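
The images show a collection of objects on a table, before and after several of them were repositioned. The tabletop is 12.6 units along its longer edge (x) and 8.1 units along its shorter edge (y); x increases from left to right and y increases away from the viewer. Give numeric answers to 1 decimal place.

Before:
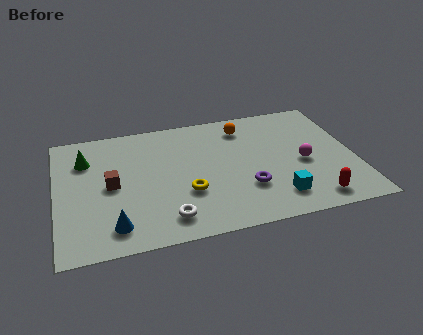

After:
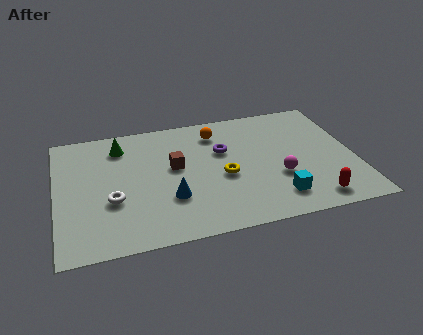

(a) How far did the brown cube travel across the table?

2.8

From (2.3, 4.0) to (5.0, 4.6), the brown cube covered √(2.7² + 0.6²) ≈ 2.8 units.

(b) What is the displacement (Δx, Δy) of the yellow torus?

(1.6, 0.7)

From the two frames, the yellow torus sits at roughly (5.4, 2.8) before and (7.0, 3.5) after.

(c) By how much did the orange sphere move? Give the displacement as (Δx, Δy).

(-1.2, -0.1)

From the two frames, the orange sphere sits at roughly (8.1, 6.6) before and (6.9, 6.5) after.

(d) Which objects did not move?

the red capsule and the cyan cube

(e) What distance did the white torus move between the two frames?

2.7

The white torus moved from about (4.5, 1.4) to (2.3, 3.0), a distance of √(2.2² + 1.6²) ≈ 2.7.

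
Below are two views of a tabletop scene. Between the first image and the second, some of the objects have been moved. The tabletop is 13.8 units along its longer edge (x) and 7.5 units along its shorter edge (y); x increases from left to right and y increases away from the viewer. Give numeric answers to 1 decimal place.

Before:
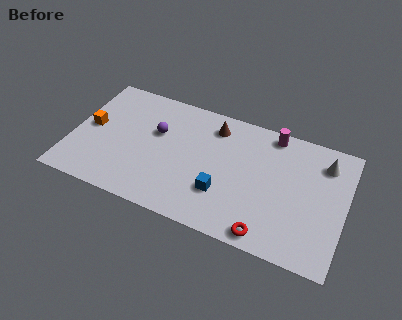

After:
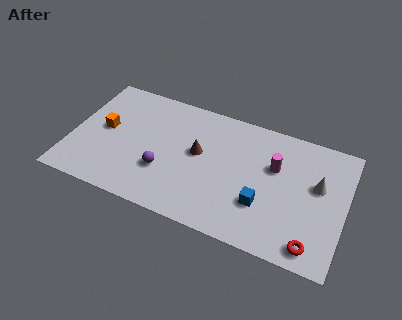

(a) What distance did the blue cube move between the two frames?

2.0

The blue cube moved from about (7.8, 2.3) to (9.8, 2.4), a distance of √(2.0² + 0.1²) ≈ 2.0.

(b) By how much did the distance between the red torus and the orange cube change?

+1.4

The distance was about 9.8 in the first image and 11.2 in the second, so they moved 1.4 units further apart.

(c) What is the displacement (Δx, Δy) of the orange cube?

(0.7, 0.1)

From the two frames, the orange cube sits at roughly (0.9, 3.9) before and (1.6, 4.0) after.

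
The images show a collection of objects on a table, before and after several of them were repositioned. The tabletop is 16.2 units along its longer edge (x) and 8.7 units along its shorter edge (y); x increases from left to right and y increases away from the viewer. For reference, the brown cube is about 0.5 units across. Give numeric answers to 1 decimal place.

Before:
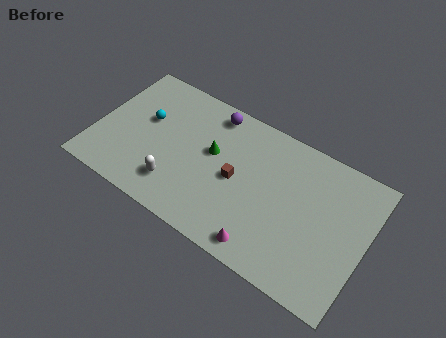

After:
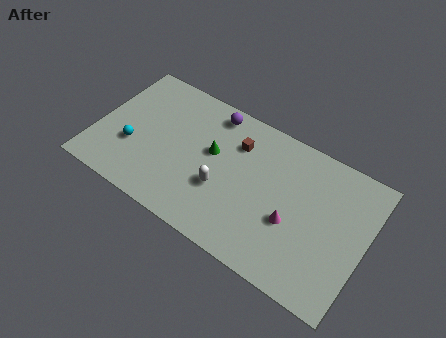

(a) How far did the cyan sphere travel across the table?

2.2

The cyan sphere was near (2.8, 5.2) before and (2.3, 3.1) after, so it travelled √(0.5² + 2.1²) ≈ 2.2 units.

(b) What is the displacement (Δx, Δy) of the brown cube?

(-0.3, 2.2)

From the two frames, the brown cube sits at roughly (8.5, 4.2) before and (8.2, 6.4) after.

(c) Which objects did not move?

the purple sphere and the green cone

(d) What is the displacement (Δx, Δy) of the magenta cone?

(1.3, 2.3)

From the two frames, the magenta cone sits at roughly (10.7, 1.1) before and (12.0, 3.4) after.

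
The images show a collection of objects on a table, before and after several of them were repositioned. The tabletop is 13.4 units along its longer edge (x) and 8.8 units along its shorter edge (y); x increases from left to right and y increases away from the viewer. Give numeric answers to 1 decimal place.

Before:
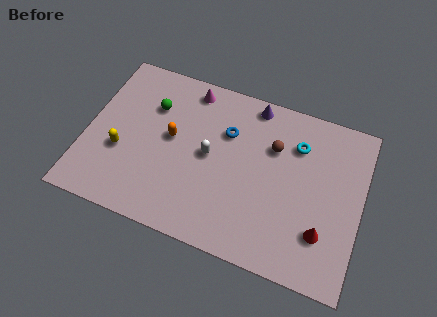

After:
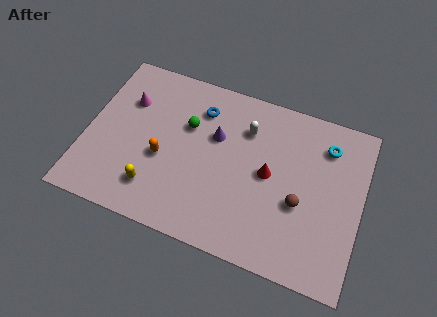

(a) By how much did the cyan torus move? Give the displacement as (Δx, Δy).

(1.4, 0.4)

The cyan torus started near (10.1, 6.5) and ended near (11.5, 6.9).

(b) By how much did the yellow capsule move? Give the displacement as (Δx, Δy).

(1.8, -1.4)

From the two frames, the yellow capsule sits at roughly (1.8, 3.3) before and (3.6, 1.9) after.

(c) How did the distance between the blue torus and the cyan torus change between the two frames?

+2.8

The distance was about 3.4 in the first image and 6.2 in the second, so they moved 2.8 units further apart.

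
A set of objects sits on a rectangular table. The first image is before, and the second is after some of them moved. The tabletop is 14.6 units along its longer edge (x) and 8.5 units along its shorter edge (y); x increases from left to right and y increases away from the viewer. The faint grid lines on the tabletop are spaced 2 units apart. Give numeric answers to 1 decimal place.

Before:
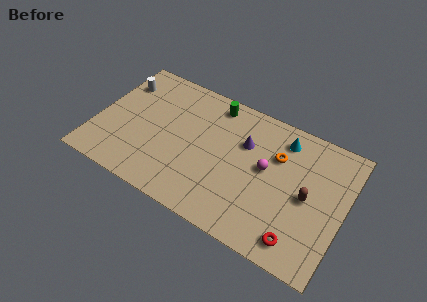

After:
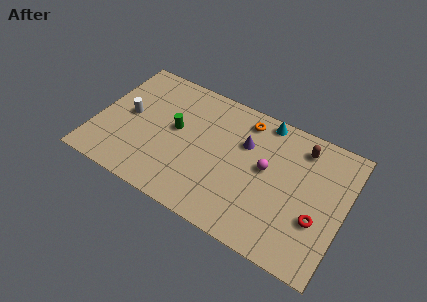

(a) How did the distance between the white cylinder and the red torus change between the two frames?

-1.0

The distance was about 12.5 in the first image and 11.5 in the second, so they moved 1.0 units closer together.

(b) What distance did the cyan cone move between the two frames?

1.4

The cyan cone moved from about (10.7, 7.0) to (9.5, 7.7), a distance of √(1.2² + 0.7²) ≈ 1.4.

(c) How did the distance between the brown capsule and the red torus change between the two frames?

+1.4

Before: roughly 2.8 units apart; after: 4.2. That's 1.4 units further apart.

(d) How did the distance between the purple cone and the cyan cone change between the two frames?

-0.3

The distance was about 2.5 in the first image and 2.2 in the second, so they moved 0.3 units closer together.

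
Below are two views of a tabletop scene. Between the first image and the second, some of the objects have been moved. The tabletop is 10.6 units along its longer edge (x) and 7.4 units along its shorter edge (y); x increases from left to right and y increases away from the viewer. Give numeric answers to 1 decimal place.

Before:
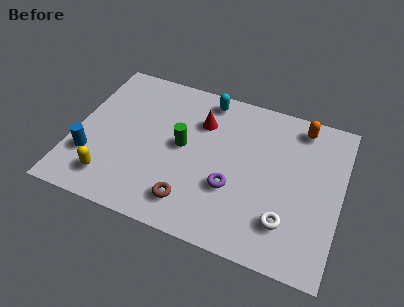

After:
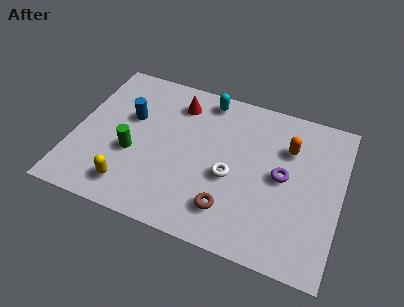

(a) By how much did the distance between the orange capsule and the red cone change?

+0.5

Before: roughly 4.1 units apart; after: 4.6. That's 0.5 units further apart.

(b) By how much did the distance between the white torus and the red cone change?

-1.4

Before: roughly 5.1 units apart; after: 3.7. That's 1.4 units closer together.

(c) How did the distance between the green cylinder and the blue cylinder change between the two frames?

-2.2

The distance was about 3.9 in the first image and 1.7 in the second, so they moved 2.2 units closer together.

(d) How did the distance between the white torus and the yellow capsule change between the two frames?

-2.7

Before: roughly 6.9 units apart; after: 4.2. That's 2.7 units closer together.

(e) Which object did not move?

the cyan capsule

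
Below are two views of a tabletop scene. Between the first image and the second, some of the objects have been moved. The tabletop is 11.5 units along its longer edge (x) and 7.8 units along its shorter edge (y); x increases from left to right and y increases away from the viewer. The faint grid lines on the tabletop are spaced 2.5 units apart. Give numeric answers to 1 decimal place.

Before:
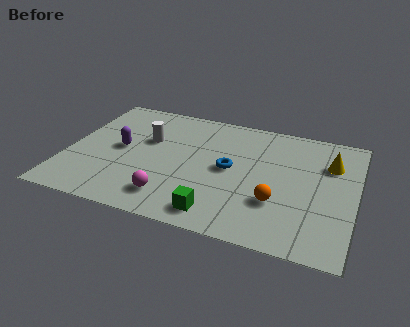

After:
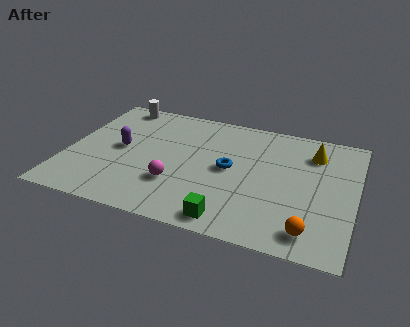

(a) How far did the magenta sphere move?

0.9

The magenta sphere moved from about (4.4, 1.5) to (4.5, 2.4), a distance of √(0.1² + 0.9²) ≈ 0.9.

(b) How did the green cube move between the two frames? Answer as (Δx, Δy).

(0.5, -0.2)

From the two frames, the green cube sits at roughly (6.3, 1.1) before and (6.8, 0.9) after.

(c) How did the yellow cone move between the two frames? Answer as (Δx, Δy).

(-0.7, 0.5)

The yellow cone was at about (10.4, 5.5) and moved to about (9.7, 6.0).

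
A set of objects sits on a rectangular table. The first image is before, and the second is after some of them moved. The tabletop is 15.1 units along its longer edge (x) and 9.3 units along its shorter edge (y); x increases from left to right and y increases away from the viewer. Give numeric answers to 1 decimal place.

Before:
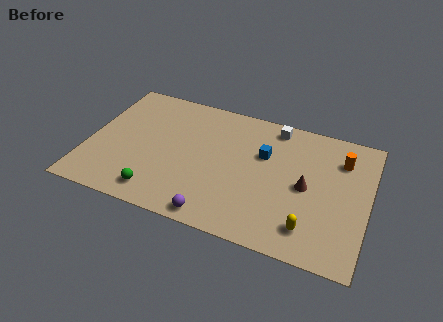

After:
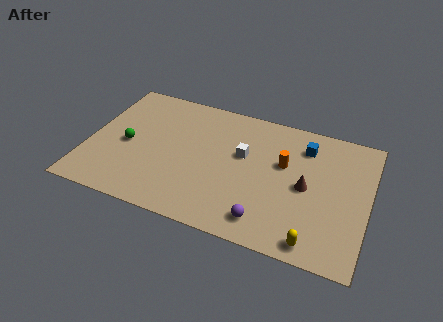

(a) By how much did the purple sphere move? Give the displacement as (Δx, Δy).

(2.6, 0.6)

The purple sphere was at about (7.3, 0.9) and moved to about (9.9, 1.5).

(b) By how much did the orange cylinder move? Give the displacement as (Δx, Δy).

(-3.0, -1.3)

From the two frames, the orange cylinder sits at roughly (13.5, 7.0) before and (10.5, 5.7) after.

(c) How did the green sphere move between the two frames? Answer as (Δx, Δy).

(-2.0, 2.9)

From the two frames, the green sphere sits at roughly (4.1, 1.4) before and (2.1, 4.3) after.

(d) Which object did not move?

the brown cone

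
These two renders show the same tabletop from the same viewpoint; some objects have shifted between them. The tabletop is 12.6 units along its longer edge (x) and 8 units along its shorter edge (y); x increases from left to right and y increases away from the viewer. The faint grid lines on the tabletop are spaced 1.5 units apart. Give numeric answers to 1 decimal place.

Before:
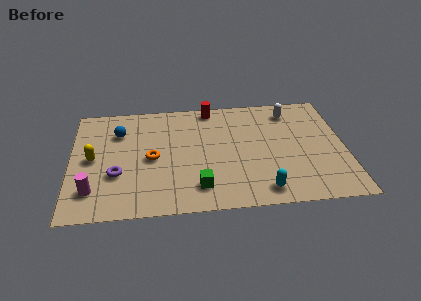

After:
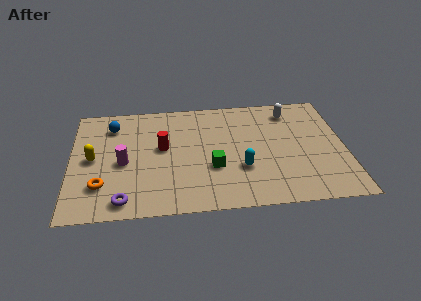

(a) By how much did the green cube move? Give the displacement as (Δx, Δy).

(0.7, 1.3)

The green cube started near (5.8, 1.6) and ended near (6.5, 2.9).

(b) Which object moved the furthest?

the red cylinder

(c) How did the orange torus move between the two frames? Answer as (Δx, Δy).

(-2.3, -1.7)

From the two frames, the orange torus sits at roughly (3.7, 3.8) before and (1.4, 2.1) after.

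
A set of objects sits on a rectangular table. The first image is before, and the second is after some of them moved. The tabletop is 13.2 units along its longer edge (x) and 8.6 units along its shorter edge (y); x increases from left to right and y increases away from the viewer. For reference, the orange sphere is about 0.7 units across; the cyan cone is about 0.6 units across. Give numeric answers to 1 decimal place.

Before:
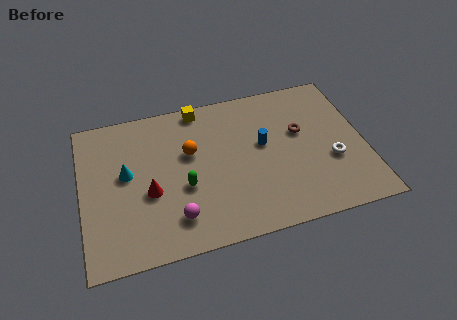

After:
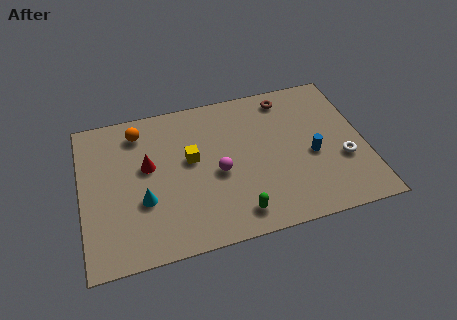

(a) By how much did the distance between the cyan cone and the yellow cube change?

-1.8

The distance was about 4.7 in the first image and 2.9 in the second, so they moved 1.8 units closer together.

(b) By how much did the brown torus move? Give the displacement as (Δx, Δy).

(-0.5, 2.2)

The brown torus was at about (10.3, 5.2) and moved to about (9.8, 7.4).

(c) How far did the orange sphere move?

2.9

The orange sphere moved from about (5.1, 5.3) to (2.8, 7.1), a distance of √(2.3² + 1.8²) ≈ 2.9.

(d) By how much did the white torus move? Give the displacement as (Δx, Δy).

(0.5, -0.1)

The white torus was at about (11.6, 3.2) and moved to about (12.1, 3.1).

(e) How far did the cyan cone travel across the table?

1.8

From (2.1, 4.8) to (2.8, 3.1), the cyan cone covered √(0.7² + 1.7²) ≈ 1.8 units.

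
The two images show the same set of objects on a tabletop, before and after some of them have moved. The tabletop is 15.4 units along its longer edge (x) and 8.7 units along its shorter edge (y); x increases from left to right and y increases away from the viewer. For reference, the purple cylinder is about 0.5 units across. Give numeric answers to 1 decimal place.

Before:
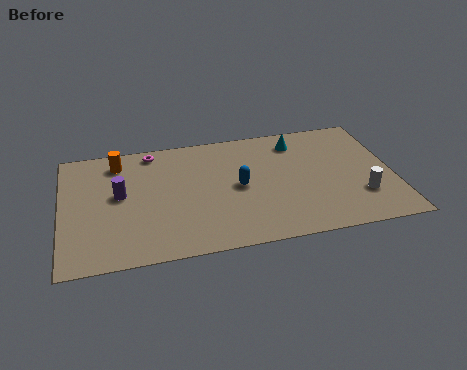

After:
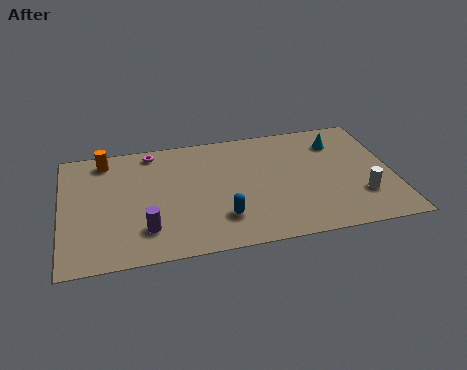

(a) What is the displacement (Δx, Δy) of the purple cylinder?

(1.1, -2.7)

The purple cylinder was at about (2.7, 4.8) and moved to about (3.8, 2.1).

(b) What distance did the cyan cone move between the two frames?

1.9

The cyan cone moved from about (11.1, 7.1) to (13.0, 6.7), a distance of √(1.9² + 0.4²) ≈ 1.9.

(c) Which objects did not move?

the magenta torus and the white cylinder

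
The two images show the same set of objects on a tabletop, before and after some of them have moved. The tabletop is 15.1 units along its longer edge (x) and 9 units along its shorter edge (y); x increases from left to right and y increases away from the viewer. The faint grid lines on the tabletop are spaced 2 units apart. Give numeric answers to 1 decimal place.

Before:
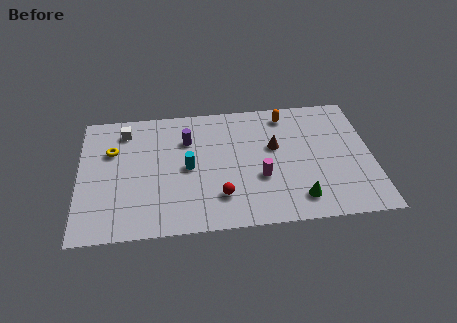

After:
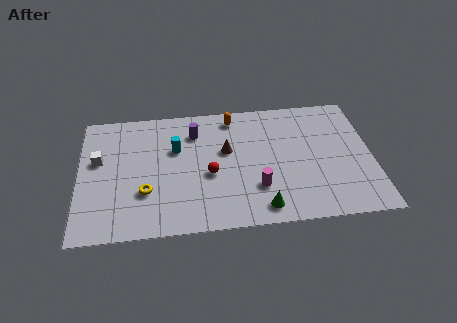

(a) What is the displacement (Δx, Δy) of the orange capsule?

(-2.8, 0.1)

From the two frames, the orange capsule sits at roughly (10.8, 7.7) before and (8.0, 7.8) after.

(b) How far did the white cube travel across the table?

2.4

The white cube was near (2.4, 7.4) before and (1.0, 5.4) after, so it travelled √(1.4² + 2.0²) ≈ 2.4 units.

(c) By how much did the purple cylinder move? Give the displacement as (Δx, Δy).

(0.4, 0.5)

The purple cylinder started near (5.6, 6.4) and ended near (6.0, 6.9).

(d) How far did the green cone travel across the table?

1.9

From (11.2, 1.6) to (9.3, 1.2), the green cone covered √(1.9² + 0.4²) ≈ 1.9 units.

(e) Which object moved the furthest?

the yellow torus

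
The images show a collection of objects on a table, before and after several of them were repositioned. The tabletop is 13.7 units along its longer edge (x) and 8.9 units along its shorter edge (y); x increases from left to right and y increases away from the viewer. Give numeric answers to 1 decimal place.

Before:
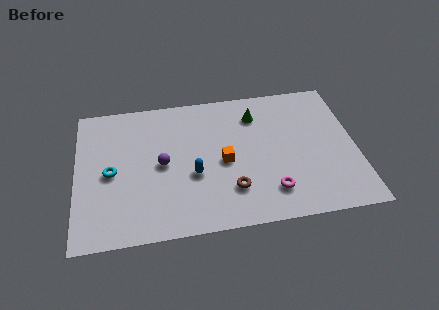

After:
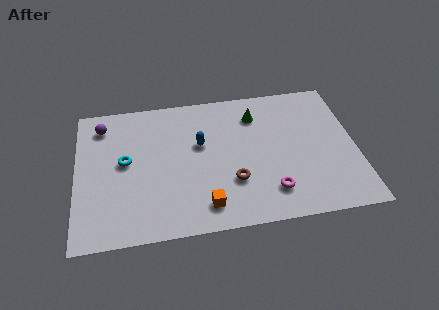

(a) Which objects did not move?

the green cone and the magenta torus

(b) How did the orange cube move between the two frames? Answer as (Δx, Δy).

(-1.0, -2.6)

The orange cube started near (7.2, 4.1) and ended near (6.2, 1.5).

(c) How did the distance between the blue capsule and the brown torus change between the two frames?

+0.8

They were about 2.2 units apart before and 3.0 after — 0.8 units further apart.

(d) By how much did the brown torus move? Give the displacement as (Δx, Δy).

(0.1, 0.5)

The brown torus was at about (7.5, 2.3) and moved to about (7.6, 2.8).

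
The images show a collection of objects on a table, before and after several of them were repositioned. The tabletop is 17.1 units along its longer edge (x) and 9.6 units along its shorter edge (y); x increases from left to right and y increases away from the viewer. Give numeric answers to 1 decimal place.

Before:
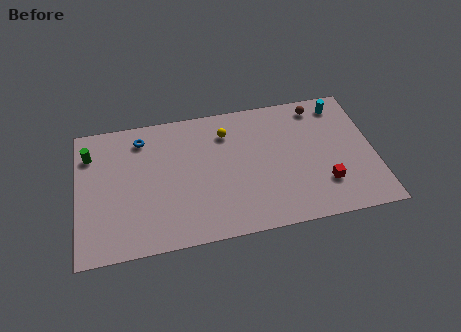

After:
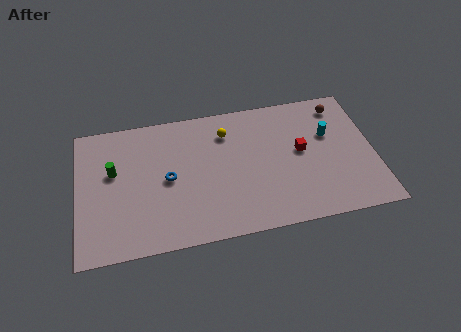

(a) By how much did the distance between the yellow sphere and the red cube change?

-2.5

The distance was about 7.2 in the first image and 4.7 in the second, so they moved 2.5 units closer together.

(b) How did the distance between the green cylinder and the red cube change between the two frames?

-3.3

The distance was about 14.1 in the first image and 10.8 in the second, so they moved 3.3 units closer together.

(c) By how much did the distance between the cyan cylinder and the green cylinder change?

-2.1

The distance was about 14.6 in the first image and 12.5 in the second, so they moved 2.1 units closer together.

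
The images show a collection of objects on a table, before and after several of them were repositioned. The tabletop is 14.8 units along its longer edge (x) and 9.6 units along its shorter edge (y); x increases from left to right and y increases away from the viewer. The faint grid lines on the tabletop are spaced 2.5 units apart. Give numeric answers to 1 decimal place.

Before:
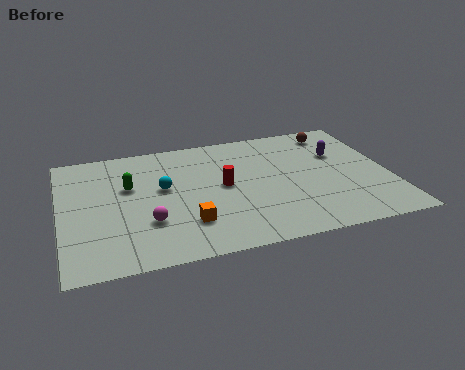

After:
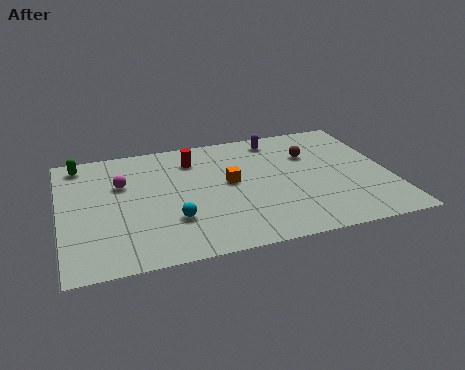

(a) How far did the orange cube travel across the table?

3.4

From (5.5, 2.5) to (7.6, 5.2), the orange cube covered √(2.1² + 2.7²) ≈ 3.4 units.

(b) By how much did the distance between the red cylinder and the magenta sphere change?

-0.5

Before: roughly 4.0 units apart; after: 3.5. That's 0.5 units closer together.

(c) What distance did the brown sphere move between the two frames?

2.1

The brown sphere was near (12.7, 8.2) before and (11.4, 6.6) after, so it travelled √(1.3² + 1.6²) ≈ 2.1 units.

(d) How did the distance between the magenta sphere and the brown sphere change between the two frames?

-1.7

They were about 10.3 units apart before and 8.6 after — 1.7 units closer together.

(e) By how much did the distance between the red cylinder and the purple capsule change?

-1.6

Before: roughly 5.6 units apart; after: 4.0. That's 1.6 units closer together.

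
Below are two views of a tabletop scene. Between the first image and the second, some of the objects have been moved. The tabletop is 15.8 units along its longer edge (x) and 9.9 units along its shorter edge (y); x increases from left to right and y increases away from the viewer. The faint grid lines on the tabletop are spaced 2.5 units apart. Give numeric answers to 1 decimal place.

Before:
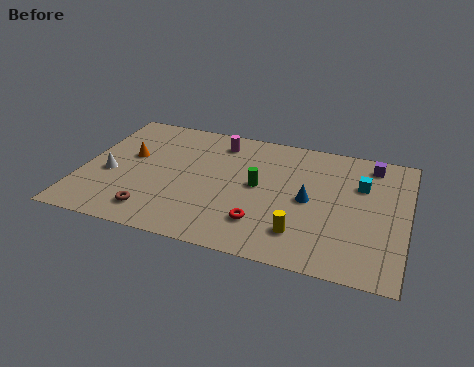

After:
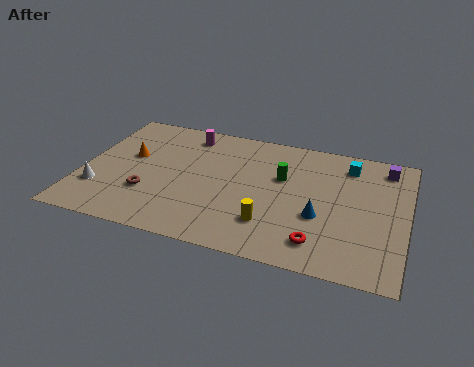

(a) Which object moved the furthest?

the red torus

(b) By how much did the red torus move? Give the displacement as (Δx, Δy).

(2.8, -0.6)

From the two frames, the red torus sits at roughly (9.0, 2.4) before and (11.8, 1.8) after.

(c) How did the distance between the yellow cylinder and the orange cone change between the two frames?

-1.5

The distance was about 9.4 in the first image and 7.9 in the second, so they moved 1.5 units closer together.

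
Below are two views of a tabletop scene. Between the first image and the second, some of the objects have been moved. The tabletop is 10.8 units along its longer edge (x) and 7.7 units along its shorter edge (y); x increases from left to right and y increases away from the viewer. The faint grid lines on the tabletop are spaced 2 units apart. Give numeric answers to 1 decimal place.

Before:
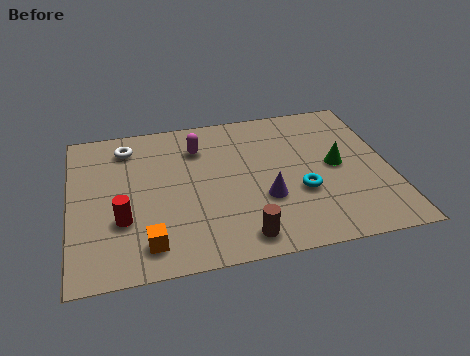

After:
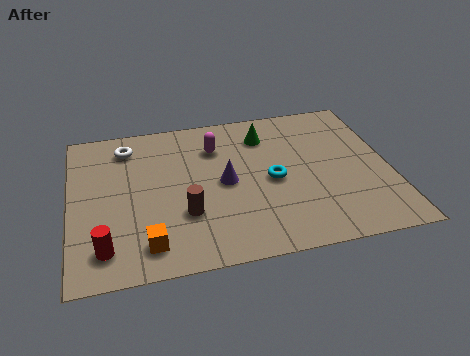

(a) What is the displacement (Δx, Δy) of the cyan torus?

(-0.9, 0.8)

The cyan torus was at about (7.7, 2.8) and moved to about (6.8, 3.6).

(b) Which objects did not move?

the orange cube and the white torus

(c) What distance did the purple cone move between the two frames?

1.7

The purple cone moved from about (6.5, 2.7) to (5.2, 3.8), a distance of √(1.3² + 1.1²) ≈ 1.7.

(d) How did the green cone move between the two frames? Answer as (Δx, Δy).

(-2.3, 2.1)

From the two frames, the green cone sits at roughly (9.0, 3.9) before and (6.7, 6.0) after.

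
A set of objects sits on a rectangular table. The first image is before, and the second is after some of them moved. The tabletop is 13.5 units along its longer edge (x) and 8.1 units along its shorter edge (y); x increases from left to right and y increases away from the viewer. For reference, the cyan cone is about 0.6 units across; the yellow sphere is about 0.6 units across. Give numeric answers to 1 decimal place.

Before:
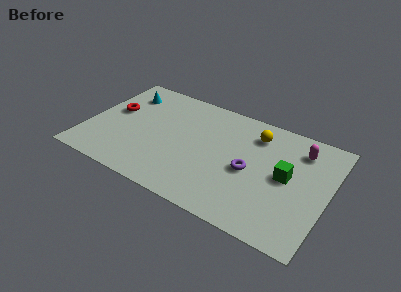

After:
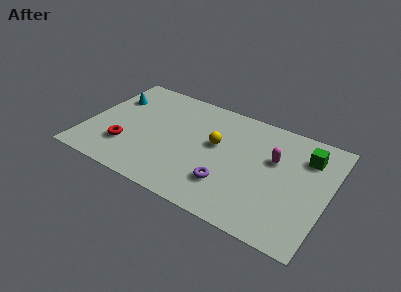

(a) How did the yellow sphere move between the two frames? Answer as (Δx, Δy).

(-2.0, -1.7)

From the two frames, the yellow sphere sits at roughly (9.2, 6.4) before and (7.2, 4.7) after.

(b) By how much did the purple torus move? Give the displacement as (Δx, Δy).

(-1.0, -1.5)

From the two frames, the purple torus sits at roughly (9.2, 3.7) before and (8.2, 2.2) after.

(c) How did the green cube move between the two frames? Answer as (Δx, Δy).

(0.9, 1.9)

From the two frames, the green cube sits at roughly (11.2, 4.2) before and (12.1, 6.1) after.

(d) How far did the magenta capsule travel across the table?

1.8

The magenta capsule was near (11.7, 6.4) before and (10.4, 5.1) after, so it travelled √(1.3² + 1.3²) ≈ 1.8 units.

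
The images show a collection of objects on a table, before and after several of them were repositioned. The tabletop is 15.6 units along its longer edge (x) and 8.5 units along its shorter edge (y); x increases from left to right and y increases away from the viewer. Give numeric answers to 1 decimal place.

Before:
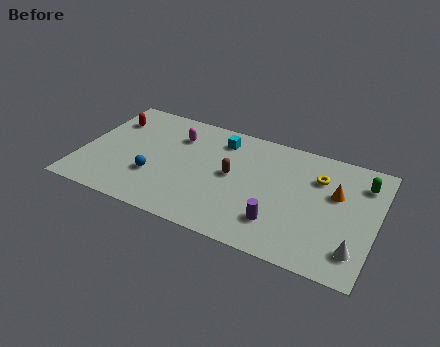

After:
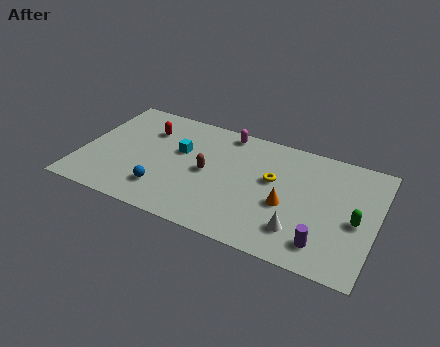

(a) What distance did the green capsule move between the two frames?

2.8

From (14.7, 6.6) to (14.6, 3.8), the green capsule covered √(0.1² + 2.8²) ≈ 2.8 units.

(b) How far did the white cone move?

2.9

From (14.7, 1.8) to (11.8, 2.0), the white cone covered √(2.9² + 0.2²) ≈ 2.9 units.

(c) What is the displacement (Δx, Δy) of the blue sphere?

(0.6, -0.8)

The blue sphere started near (4.0, 2.8) and ended near (4.6, 2.0).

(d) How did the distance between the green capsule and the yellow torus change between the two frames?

+2.3

The distance was about 2.4 in the first image and 4.7 in the second, so they moved 2.3 units further apart.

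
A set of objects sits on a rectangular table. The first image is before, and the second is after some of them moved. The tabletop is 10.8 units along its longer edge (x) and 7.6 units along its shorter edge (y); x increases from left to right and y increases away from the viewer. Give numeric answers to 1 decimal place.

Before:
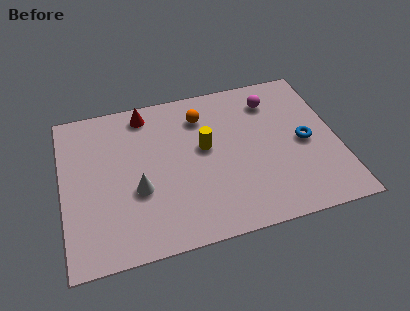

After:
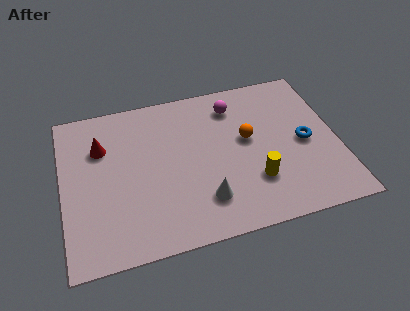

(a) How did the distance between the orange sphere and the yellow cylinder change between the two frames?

+0.5

They were about 1.6 units apart before and 2.1 after — 0.5 units further apart.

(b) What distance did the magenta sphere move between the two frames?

1.5

From (8.4, 6.0) to (6.9, 6.1), the magenta sphere covered √(1.5² + 0.1²) ≈ 1.5 units.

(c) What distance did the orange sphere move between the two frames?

2.3

From (5.6, 5.9) to (7.3, 4.3), the orange sphere covered √(1.7² + 1.6²) ≈ 2.3 units.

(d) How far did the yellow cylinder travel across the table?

2.8

The yellow cylinder was near (5.6, 4.3) before and (7.4, 2.2) after, so it travelled √(1.8² + 2.1²) ≈ 2.8 units.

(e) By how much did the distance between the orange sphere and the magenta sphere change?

-1.0

Before: roughly 2.8 units apart; after: 1.8. That's 1.0 units closer together.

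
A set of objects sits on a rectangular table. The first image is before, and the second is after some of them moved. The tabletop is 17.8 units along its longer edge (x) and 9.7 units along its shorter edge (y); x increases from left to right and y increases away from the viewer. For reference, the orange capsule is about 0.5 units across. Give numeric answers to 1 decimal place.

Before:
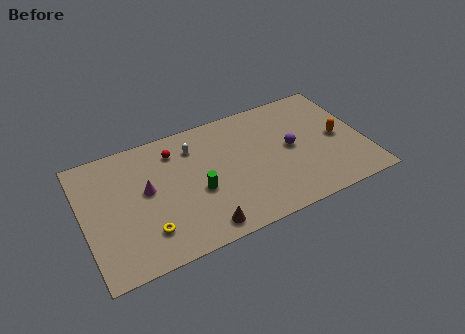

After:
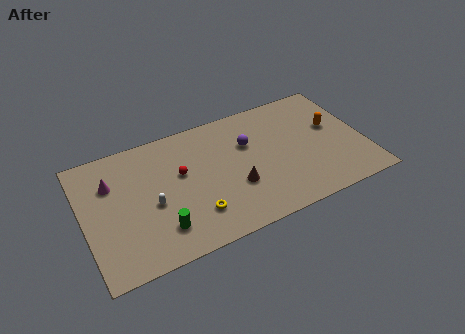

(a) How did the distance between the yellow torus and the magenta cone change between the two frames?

+3.4

Before: roughly 3.1 units apart; after: 6.5. That's 3.4 units further apart.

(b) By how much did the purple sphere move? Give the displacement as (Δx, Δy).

(-2.6, 1.4)

The purple sphere was at about (13.2, 5.0) and moved to about (10.6, 6.4).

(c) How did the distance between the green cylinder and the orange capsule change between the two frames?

+2.9

The distance was about 9.1 in the first image and 12.0 in the second, so they moved 2.9 units further apart.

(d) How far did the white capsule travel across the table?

4.5

The white capsule moved from about (7.2, 7.5) to (4.2, 4.2), a distance of √(3.0² + 3.3²) ≈ 4.5.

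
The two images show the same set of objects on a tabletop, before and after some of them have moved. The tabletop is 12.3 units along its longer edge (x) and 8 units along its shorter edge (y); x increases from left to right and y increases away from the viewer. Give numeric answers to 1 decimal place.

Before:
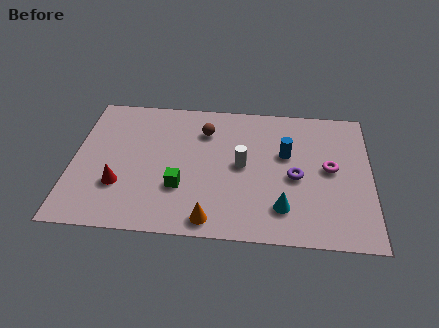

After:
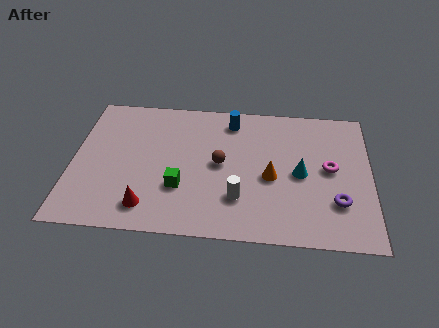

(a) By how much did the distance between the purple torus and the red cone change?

+0.5

They were about 7.3 units apart before and 7.8 after — 0.5 units further apart.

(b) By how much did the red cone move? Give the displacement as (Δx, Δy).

(1.2, -1.1)

The red cone was at about (2.0, 2.5) and moved to about (3.2, 1.4).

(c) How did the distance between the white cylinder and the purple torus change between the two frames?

+1.7

Before: roughly 2.3 units apart; after: 4.0. That's 1.7 units further apart.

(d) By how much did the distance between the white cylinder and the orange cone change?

-1.6

The distance was about 3.4 in the first image and 1.8 in the second, so they moved 1.6 units closer together.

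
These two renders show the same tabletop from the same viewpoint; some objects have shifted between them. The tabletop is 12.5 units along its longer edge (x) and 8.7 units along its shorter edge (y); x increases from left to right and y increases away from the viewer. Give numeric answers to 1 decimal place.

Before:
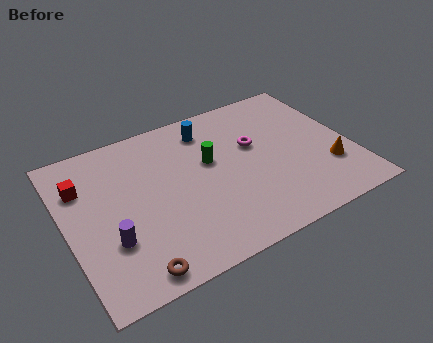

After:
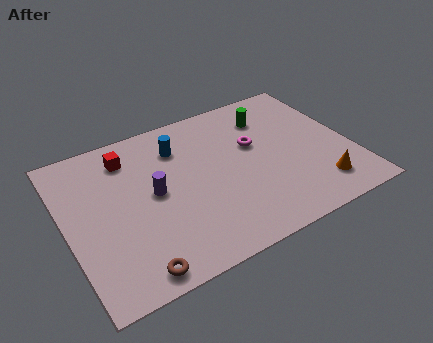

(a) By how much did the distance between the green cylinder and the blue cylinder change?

+2.2

Before: roughly 1.9 units apart; after: 4.1. That's 2.2 units further apart.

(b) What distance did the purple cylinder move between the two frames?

2.7

The purple cylinder was near (1.7, 2.8) before and (3.8, 4.5) after, so it travelled √(2.1² + 1.7²) ≈ 2.7 units.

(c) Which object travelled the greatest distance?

the green cylinder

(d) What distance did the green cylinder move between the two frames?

3.3

From (6.4, 5.2) to (9.3, 6.7), the green cylinder covered √(2.9² + 1.5²) ≈ 3.3 units.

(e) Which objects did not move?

the magenta torus and the brown torus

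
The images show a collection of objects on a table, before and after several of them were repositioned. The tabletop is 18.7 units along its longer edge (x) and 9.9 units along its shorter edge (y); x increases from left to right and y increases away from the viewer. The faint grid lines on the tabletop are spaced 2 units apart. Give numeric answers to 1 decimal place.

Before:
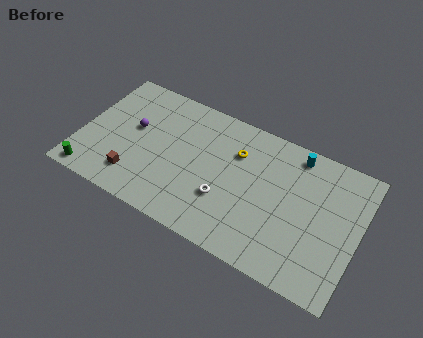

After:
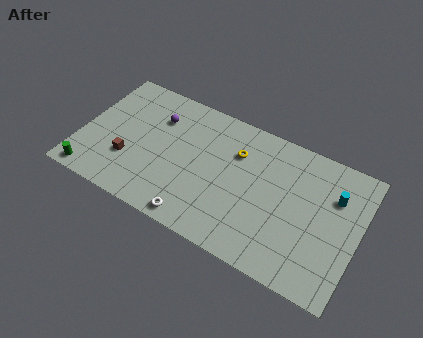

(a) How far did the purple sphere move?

2.1

The purple sphere moved from about (3.4, 5.7) to (4.8, 7.2), a distance of √(1.4² + 1.5²) ≈ 2.1.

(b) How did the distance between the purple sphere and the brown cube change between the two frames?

+0.6

They were about 3.6 units apart before and 4.2 after — 0.6 units further apart.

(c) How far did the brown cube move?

1.3

From (4.0, 2.1) to (3.4, 3.2), the brown cube covered √(0.6² + 1.1²) ≈ 1.3 units.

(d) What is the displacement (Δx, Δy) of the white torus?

(-1.6, -2.3)

The white torus started near (10.0, 3.3) and ended near (8.4, 1.0).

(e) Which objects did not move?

the green cylinder and the yellow torus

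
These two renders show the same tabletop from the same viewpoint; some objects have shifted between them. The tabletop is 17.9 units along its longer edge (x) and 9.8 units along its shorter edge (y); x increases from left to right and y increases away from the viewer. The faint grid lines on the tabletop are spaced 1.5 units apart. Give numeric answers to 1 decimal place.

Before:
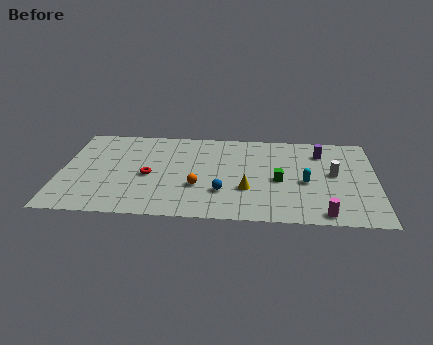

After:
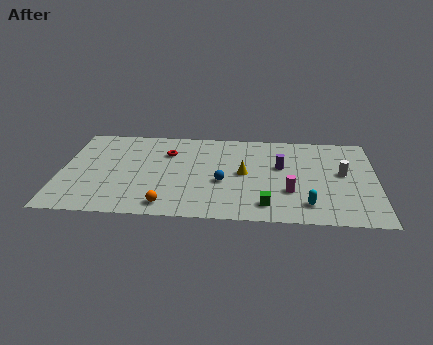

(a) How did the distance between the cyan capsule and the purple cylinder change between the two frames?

+0.9

Before: roughly 3.4 units apart; after: 4.3. That's 0.9 units further apart.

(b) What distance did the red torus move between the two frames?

2.8

From (5.0, 4.4) to (6.0, 7.0), the red torus covered √(1.0² + 2.6²) ≈ 2.8 units.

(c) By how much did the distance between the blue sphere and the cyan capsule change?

+0.3

They were about 4.9 units apart before and 5.2 after — 0.3 units further apart.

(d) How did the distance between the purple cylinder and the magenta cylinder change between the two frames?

-3.9

They were about 6.6 units apart before and 2.7 after — 3.9 units closer together.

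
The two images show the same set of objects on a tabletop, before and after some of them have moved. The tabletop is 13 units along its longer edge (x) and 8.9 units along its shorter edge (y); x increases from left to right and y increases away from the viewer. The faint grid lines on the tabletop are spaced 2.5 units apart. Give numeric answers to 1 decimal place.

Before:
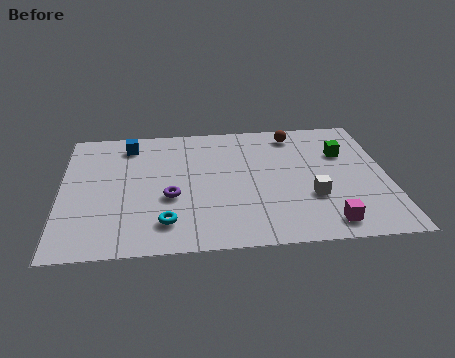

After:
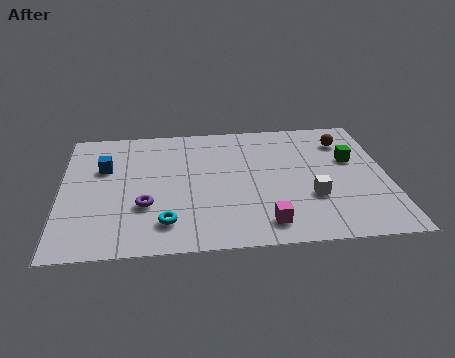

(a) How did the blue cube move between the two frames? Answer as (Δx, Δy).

(-1.0, -1.6)

From the two frames, the blue cube sits at roughly (2.7, 7.4) before and (1.7, 5.8) after.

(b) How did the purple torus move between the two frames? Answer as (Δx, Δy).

(-1.0, -0.5)

From the two frames, the purple torus sits at roughly (4.3, 3.5) before and (3.3, 3.0) after.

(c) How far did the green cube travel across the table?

0.6

From (11.3, 6.0) to (11.6, 5.5), the green cube covered √(0.3² + 0.5²) ≈ 0.6 units.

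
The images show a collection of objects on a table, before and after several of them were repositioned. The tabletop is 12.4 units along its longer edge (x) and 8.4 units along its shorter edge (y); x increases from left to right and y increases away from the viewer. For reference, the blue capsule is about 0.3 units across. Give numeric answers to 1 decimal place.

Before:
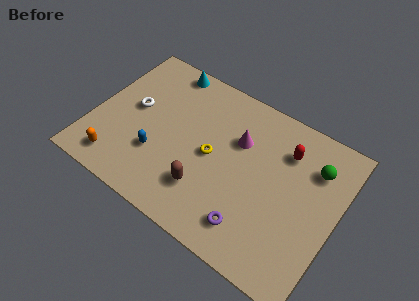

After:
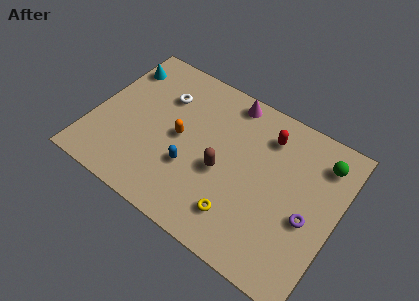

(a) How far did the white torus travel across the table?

1.9

The white torus moved from about (1.9, 4.6) to (3.2, 6.0), a distance of √(1.3² + 1.4²) ≈ 1.9.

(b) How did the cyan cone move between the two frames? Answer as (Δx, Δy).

(-2.2, -1.0)

The cyan cone started near (3.0, 7.6) and ended near (0.8, 6.6).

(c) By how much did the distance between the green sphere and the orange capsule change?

-3.2

They were about 10.5 units apart before and 7.3 after — 3.2 units closer together.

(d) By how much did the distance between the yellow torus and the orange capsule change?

-1.0

They were about 5.2 units apart before and 4.2 after — 1.0 units closer together.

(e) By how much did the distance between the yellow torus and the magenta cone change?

+4.0

They were about 1.9 units apart before and 5.9 after — 4.0 units further apart.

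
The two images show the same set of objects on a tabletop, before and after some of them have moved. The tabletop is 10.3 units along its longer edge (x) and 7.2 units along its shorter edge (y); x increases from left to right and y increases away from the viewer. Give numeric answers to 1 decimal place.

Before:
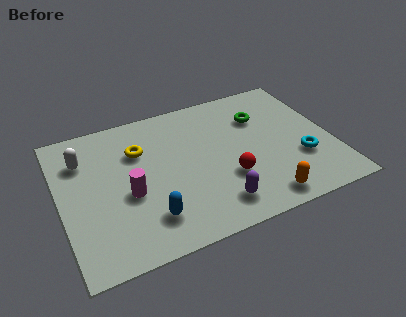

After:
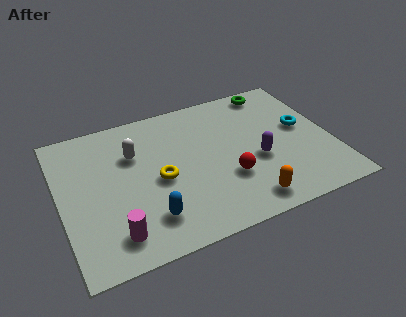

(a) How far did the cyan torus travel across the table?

1.6

From (9.0, 2.4) to (9.3, 4.0), the cyan torus covered √(0.3² + 1.6²) ≈ 1.6 units.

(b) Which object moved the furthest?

the purple capsule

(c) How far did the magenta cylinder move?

1.8

The magenta cylinder moved from about (2.5, 3.0) to (1.8, 1.3), a distance of √(0.7² + 1.7²) ≈ 1.8.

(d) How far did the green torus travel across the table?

1.5

The green torus was near (7.8, 5.1) before and (8.5, 6.4) after, so it travelled √(0.7² + 1.3²) ≈ 1.5 units.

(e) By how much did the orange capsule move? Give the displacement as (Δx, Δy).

(-0.6, 0.1)

The orange capsule started near (7.3, 0.9) and ended near (6.7, 1.0).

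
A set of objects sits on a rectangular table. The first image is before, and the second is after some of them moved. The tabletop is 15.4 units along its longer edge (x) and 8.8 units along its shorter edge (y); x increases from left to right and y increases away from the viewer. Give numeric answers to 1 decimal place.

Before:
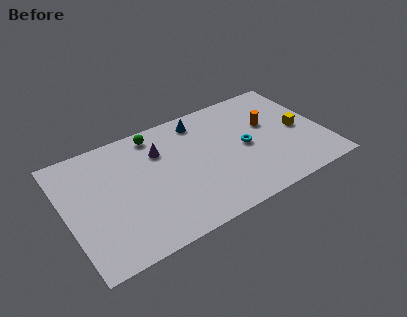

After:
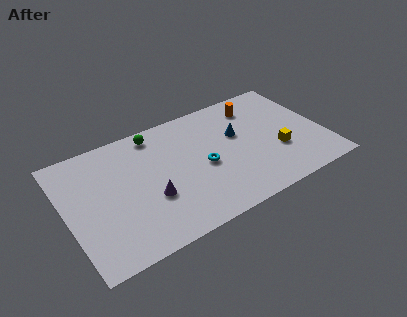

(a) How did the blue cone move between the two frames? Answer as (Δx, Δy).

(2.0, -2.1)

From the two frames, the blue cone sits at roughly (8.4, 7.5) before and (10.4, 5.4) after.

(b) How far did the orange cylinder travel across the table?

1.8

The orange cylinder moved from about (12.3, 5.4) to (11.8, 7.1), a distance of √(0.5² + 1.7²) ≈ 1.8.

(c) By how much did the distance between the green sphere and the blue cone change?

+2.5

They were about 2.7 units apart before and 5.2 after — 2.5 units further apart.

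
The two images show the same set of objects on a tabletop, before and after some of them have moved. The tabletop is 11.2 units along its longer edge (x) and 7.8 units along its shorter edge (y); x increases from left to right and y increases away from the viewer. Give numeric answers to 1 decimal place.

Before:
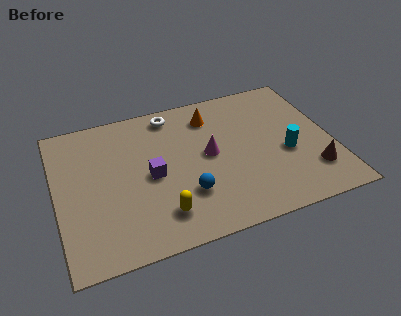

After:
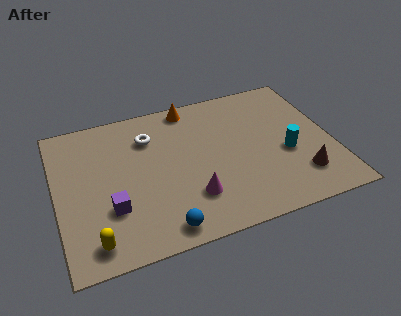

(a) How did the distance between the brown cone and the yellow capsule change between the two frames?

+2.2

The distance was about 6.2 in the first image and 8.4 in the second, so they moved 2.2 units further apart.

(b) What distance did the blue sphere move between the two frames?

1.8

From (5.1, 2.3) to (4.0, 0.9), the blue sphere covered √(1.1² + 1.4²) ≈ 1.8 units.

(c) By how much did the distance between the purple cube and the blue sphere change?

+0.6

The distance was about 1.9 in the first image and 2.5 in the second, so they moved 0.6 units further apart.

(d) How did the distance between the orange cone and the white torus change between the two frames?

+0.5

The distance was about 1.7 in the first image and 2.2 in the second, so they moved 0.5 units further apart.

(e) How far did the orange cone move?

1.1

The orange cone moved from about (6.5, 6.2) to (5.7, 7.0), a distance of √(0.8² + 0.8²) ≈ 1.1.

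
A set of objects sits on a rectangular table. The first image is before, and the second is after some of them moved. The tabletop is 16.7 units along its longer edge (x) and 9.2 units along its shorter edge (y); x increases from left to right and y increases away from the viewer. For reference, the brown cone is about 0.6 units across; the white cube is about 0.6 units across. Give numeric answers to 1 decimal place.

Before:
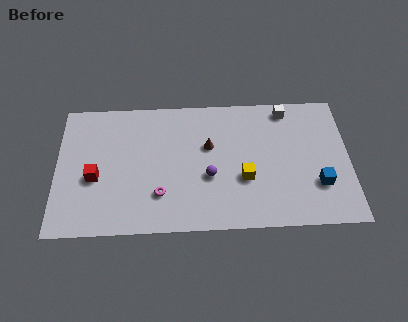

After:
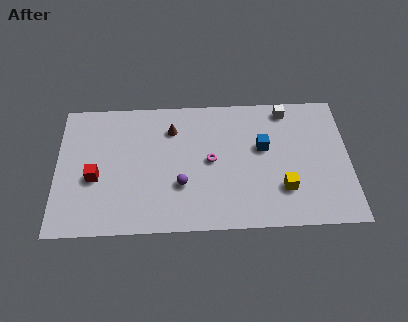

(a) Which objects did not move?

the red cube and the white cube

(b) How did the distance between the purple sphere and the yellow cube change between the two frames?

+3.8

They were about 2.0 units apart before and 5.8 after — 3.8 units further apart.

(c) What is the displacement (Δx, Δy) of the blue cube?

(-3.1, 2.7)

The blue cube was at about (14.9, 2.8) and moved to about (11.8, 5.5).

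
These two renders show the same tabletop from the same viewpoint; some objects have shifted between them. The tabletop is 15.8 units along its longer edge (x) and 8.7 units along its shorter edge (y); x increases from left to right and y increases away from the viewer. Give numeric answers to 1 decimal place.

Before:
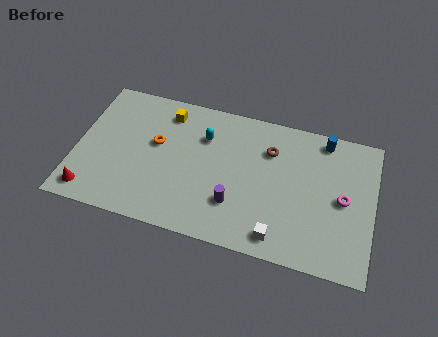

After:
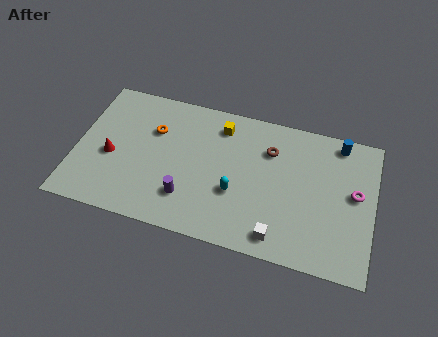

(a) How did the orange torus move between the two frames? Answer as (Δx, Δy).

(-0.2, 0.8)

From the two frames, the orange torus sits at roughly (4.2, 5.1) before and (4.0, 5.9) after.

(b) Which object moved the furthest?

the cyan capsule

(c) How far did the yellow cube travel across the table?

2.9

The yellow cube moved from about (4.6, 7.2) to (7.5, 7.1), a distance of √(2.9² + 0.1²) ≈ 2.9.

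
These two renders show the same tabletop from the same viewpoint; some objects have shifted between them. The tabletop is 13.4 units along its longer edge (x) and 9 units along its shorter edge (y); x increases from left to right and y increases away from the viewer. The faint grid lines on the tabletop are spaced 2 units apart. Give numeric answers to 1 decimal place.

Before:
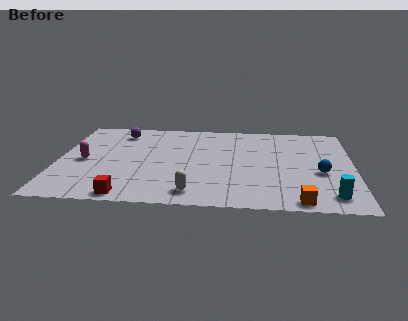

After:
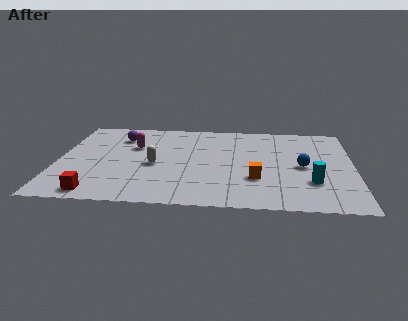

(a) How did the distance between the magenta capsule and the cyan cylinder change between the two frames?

-2.7

Before: roughly 11.4 units apart; after: 8.7. That's 2.7 units closer together.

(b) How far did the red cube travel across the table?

1.4

The red cube was near (3.3, 0.8) before and (1.9, 1.0) after, so it travelled √(1.4² + 0.2²) ≈ 1.4 units.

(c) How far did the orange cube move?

2.8

The orange cube was near (10.9, 0.8) before and (9.0, 2.9) after, so it travelled √(1.9² + 2.1²) ≈ 2.8 units.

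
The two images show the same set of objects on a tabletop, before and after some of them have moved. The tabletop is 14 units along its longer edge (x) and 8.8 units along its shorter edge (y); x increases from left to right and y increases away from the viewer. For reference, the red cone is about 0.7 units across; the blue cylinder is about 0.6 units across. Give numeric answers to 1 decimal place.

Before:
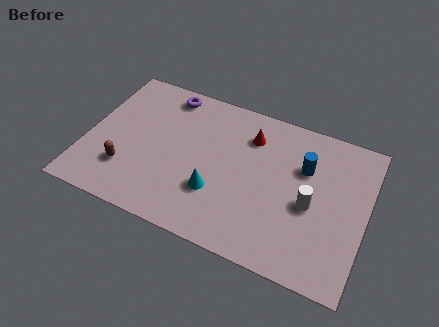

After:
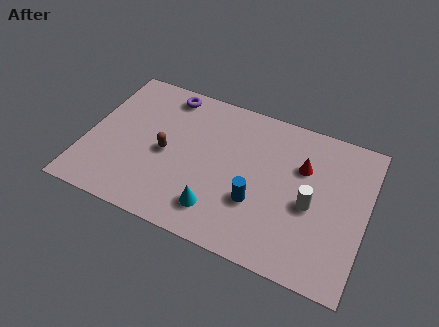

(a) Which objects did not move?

the purple torus and the white cylinder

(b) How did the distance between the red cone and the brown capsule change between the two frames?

-0.3

Before: roughly 7.2 units apart; after: 6.9. That's 0.3 units closer together.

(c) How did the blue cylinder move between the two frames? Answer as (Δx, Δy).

(-2.1, -2.9)

From the two frames, the blue cylinder sits at roughly (10.8, 5.9) before and (8.7, 3.0) after.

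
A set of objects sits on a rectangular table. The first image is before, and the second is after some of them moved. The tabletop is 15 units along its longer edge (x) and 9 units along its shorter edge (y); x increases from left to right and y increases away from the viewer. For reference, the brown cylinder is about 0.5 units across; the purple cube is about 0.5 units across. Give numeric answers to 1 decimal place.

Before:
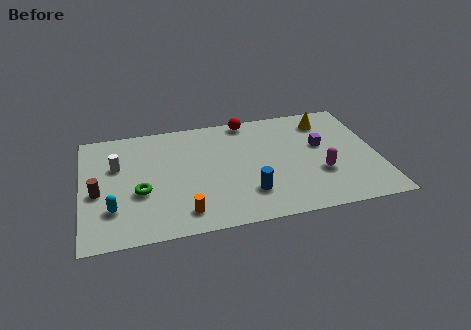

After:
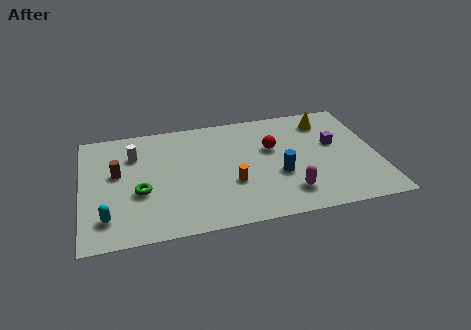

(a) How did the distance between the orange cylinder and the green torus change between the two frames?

+1.7

They were about 2.9 units apart before and 4.6 after — 1.7 units further apart.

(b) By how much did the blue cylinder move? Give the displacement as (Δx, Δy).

(1.6, 1.1)

The blue cylinder was at about (8.3, 2.3) and moved to about (9.9, 3.4).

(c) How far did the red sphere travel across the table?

2.8

The red sphere moved from about (8.6, 8.2) to (9.7, 5.6), a distance of √(1.1² + 2.6²) ≈ 2.8.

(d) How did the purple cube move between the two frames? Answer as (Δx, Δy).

(0.7, 0.0)

The purple cube started near (12.2, 5.3) and ended near (12.9, 5.3).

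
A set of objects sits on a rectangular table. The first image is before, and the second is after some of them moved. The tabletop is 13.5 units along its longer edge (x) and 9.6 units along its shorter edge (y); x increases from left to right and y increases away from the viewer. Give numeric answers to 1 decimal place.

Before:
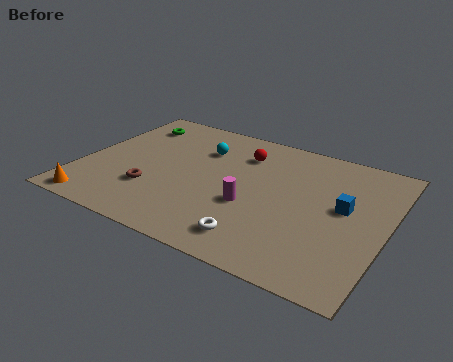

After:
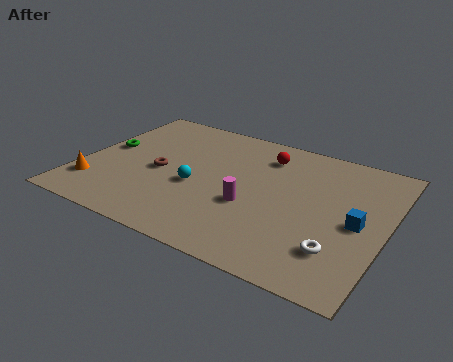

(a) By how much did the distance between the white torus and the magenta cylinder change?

+2.0

They were about 2.2 units apart before and 4.2 after — 2.0 units further apart.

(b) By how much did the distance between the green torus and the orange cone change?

-3.8

They were about 6.8 units apart before and 3.0 after — 3.8 units closer together.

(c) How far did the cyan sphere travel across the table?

2.9

The cyan sphere was near (5.0, 6.9) before and (5.2, 4.0) after, so it travelled √(0.2² + 2.9²) ≈ 2.9 units.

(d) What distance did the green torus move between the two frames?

2.6

The green torus moved from about (1.6, 7.7) to (0.9, 5.2), a distance of √(0.7² + 2.5²) ≈ 2.6.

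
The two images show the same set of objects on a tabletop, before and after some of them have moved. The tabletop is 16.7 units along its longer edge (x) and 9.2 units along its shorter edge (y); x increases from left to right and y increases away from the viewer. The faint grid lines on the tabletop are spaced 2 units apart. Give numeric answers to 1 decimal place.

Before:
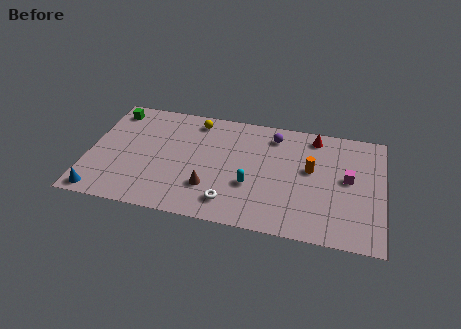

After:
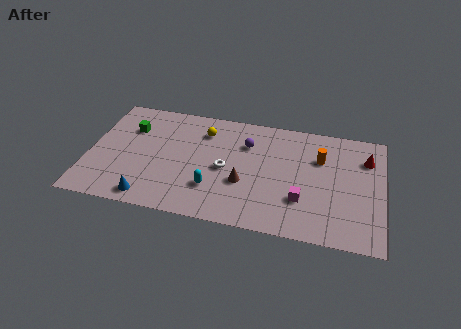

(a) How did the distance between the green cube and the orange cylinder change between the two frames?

-0.9

Before: roughly 11.8 units apart; after: 10.9. That's 0.9 units closer together.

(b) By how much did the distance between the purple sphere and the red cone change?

+4.5

The distance was about 2.3 in the first image and 6.8 in the second, so they moved 4.5 units further apart.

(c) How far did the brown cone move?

2.1

The brown cone moved from about (7.0, 2.6) to (8.9, 3.4), a distance of √(1.9² + 0.8²) ≈ 2.1.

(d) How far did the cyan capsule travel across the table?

2.2

The cyan capsule was near (9.3, 3.3) before and (7.2, 2.6) after, so it travelled √(2.1² + 0.7²) ≈ 2.2 units.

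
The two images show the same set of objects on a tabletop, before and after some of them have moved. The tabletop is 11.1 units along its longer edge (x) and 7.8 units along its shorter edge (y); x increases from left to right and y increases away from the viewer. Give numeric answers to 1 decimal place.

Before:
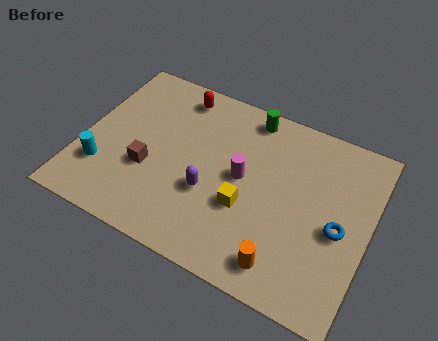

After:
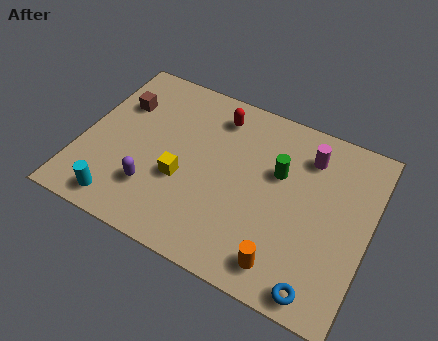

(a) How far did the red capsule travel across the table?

1.6

The red capsule was near (3.3, 6.7) before and (4.9, 6.4) after, so it travelled √(1.6² + 0.3²) ≈ 1.6 units.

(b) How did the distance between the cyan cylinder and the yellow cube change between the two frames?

-2.6

Before: roughly 5.5 units apart; after: 2.9. That's 2.6 units closer together.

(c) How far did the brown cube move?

2.9

The brown cube was near (2.7, 2.9) before and (1.2, 5.4) after, so it travelled √(1.5² + 2.5²) ≈ 2.9 units.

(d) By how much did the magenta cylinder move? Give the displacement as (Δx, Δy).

(2.3, 2.0)

The magenta cylinder was at about (6.2, 4.1) and moved to about (8.5, 6.1).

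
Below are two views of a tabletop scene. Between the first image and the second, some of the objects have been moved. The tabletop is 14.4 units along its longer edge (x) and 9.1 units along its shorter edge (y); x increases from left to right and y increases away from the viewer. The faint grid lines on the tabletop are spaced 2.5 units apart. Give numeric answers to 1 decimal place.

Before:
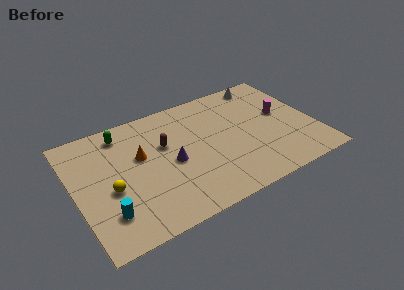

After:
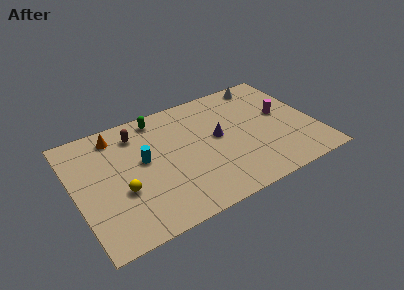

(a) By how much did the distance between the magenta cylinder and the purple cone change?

-3.0

They were about 7.0 units apart before and 4.0 after — 3.0 units closer together.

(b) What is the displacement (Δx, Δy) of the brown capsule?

(-1.5, 1.6)

The brown capsule was at about (5.5, 5.7) and moved to about (4.0, 7.3).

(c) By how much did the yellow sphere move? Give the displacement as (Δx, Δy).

(0.6, -0.4)

From the two frames, the yellow sphere sits at roughly (2.0, 3.8) before and (2.6, 3.4) after.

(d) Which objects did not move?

the white cone and the magenta cylinder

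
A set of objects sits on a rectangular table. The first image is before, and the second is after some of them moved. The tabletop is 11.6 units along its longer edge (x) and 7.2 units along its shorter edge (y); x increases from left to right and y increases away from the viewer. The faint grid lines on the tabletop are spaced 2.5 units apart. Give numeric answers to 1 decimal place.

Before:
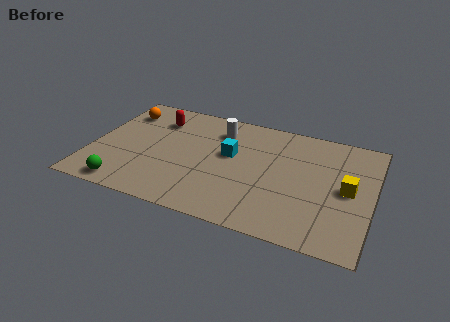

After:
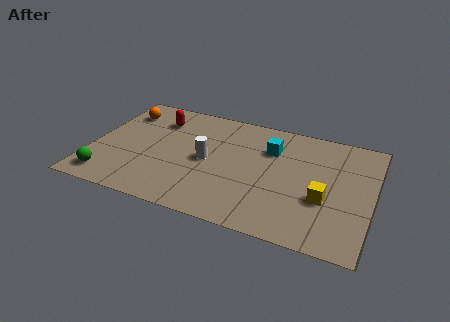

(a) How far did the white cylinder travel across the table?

2.1

The white cylinder was near (5.1, 5.6) before and (4.8, 3.5) after, so it travelled √(0.3² + 2.1²) ≈ 2.1 units.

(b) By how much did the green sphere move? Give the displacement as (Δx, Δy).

(-0.8, 0.3)

The green sphere started near (1.7, 0.8) and ended near (0.9, 1.1).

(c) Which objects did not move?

the orange sphere and the red capsule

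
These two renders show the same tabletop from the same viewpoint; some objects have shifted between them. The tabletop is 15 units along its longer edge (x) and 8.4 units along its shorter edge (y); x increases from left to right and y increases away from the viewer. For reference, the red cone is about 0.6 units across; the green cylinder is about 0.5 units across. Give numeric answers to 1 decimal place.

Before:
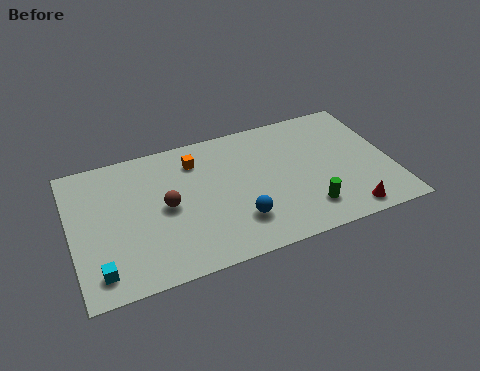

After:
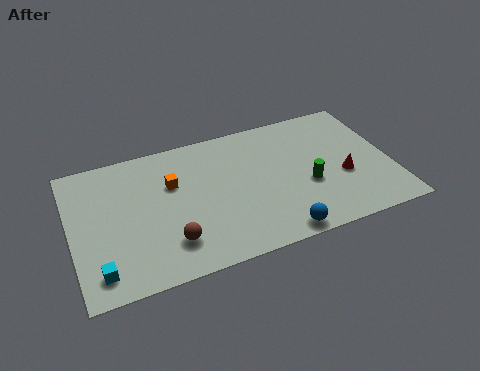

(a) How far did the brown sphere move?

2.2

From (4.4, 4.2) to (4.4, 2.0), the brown sphere covered √(0.0² + 2.2²) ≈ 2.2 units.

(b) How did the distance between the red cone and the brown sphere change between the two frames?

-0.4

The distance was about 8.8 in the first image and 8.4 in the second, so they moved 0.4 units closer together.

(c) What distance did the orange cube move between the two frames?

1.6

The orange cube was near (6.0, 6.6) before and (4.8, 5.5) after, so it travelled √(1.2² + 1.1²) ≈ 1.6 units.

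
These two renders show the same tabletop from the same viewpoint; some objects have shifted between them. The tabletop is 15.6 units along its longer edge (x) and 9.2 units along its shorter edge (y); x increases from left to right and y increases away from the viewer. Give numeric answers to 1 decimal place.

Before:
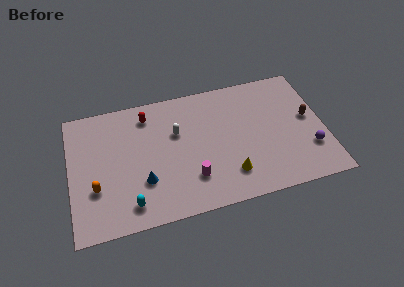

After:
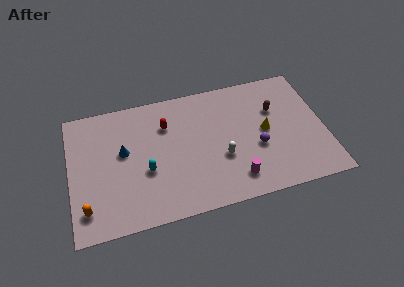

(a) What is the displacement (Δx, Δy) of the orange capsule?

(-0.6, -1.3)

The orange capsule started near (1.5, 3.1) and ended near (0.9, 1.8).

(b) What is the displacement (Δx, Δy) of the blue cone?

(-1.1, 2.4)

The blue cone started near (4.4, 2.9) and ended near (3.3, 5.3).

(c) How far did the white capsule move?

3.6

The white capsule was near (6.6, 5.9) before and (9.2, 3.4) after, so it travelled √(2.6² + 2.5²) ≈ 3.6 units.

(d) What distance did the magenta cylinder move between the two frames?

2.7

From (7.3, 2.4) to (9.9, 1.7), the magenta cylinder covered √(2.6² + 0.7²) ≈ 2.7 units.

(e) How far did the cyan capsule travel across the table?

2.4

From (3.5, 1.5) to (4.6, 3.6), the cyan capsule covered √(1.1² + 2.1²) ≈ 2.4 units.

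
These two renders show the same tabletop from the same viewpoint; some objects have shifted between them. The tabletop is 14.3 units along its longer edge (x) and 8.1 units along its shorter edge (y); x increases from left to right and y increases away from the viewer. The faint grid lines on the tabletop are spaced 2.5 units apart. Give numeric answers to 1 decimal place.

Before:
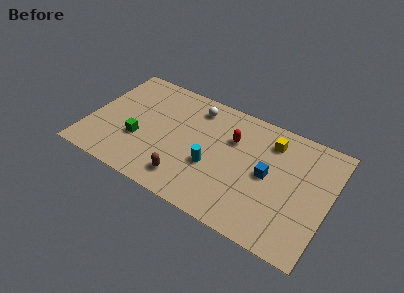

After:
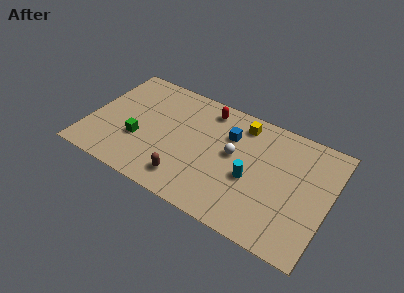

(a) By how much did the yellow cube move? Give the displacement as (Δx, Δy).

(-1.8, 0.4)

The yellow cube started near (10.6, 6.4) and ended near (8.8, 6.8).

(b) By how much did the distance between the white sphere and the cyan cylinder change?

-2.3

The distance was about 3.9 in the first image and 1.6 in the second, so they moved 2.3 units closer together.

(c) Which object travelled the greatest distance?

the white sphere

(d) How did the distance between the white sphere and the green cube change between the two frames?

+0.9

Before: roughly 4.8 units apart; after: 5.7. That's 0.9 units further apart.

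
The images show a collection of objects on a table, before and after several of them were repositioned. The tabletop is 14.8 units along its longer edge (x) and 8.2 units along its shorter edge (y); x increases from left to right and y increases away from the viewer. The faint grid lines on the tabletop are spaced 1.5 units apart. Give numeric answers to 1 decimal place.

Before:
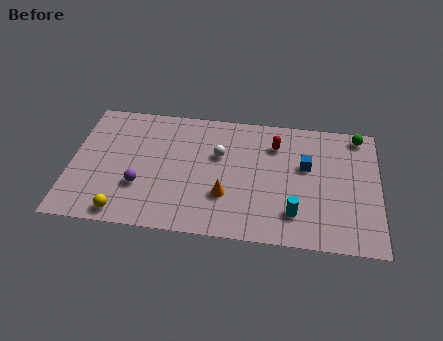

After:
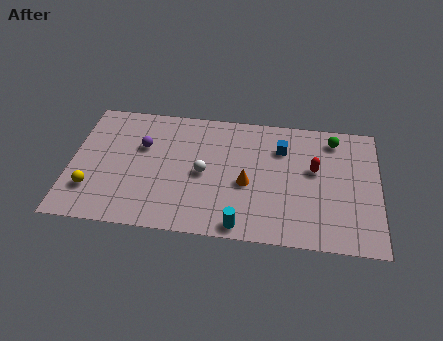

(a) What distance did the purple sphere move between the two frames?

2.6

The purple sphere was near (3.4, 2.7) before and (3.4, 5.3) after, so it travelled √(0.0² + 2.6²) ≈ 2.6 units.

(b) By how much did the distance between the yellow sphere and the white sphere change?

-0.6

They were about 6.2 units apart before and 5.6 after — 0.6 units closer together.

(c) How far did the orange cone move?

1.3

From (7.5, 2.6) to (8.5, 3.5), the orange cone covered √(1.0² + 0.9²) ≈ 1.3 units.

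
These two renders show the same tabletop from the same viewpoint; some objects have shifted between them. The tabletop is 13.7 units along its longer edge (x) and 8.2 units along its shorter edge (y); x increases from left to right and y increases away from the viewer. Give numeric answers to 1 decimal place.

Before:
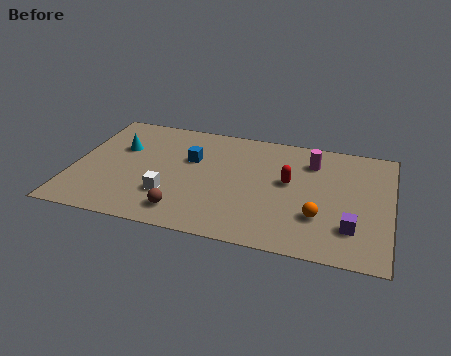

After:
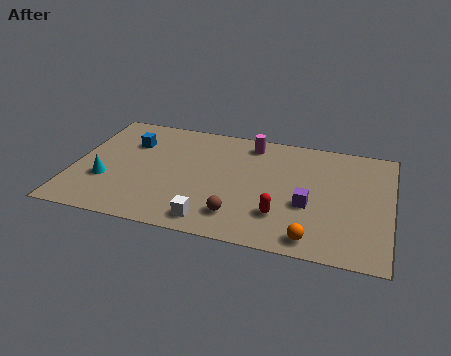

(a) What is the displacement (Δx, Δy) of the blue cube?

(-2.7, 0.6)

From the two frames, the blue cube sits at roughly (5.0, 5.2) before and (2.3, 5.8) after.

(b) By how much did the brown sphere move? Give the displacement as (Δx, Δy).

(2.3, 0.3)

From the two frames, the brown sphere sits at roughly (5.0, 1.4) before and (7.3, 1.7) after.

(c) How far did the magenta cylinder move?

2.8

From (10.2, 6.3) to (7.5, 7.0), the magenta cylinder covered √(2.7² + 0.7²) ≈ 2.8 units.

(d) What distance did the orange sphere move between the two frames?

1.5

From (10.7, 2.5) to (10.5, 1.0), the orange sphere covered √(0.2² + 1.5²) ≈ 1.5 units.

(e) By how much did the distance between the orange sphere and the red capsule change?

-0.7

Before: roughly 2.5 units apart; after: 1.8. That's 0.7 units closer together.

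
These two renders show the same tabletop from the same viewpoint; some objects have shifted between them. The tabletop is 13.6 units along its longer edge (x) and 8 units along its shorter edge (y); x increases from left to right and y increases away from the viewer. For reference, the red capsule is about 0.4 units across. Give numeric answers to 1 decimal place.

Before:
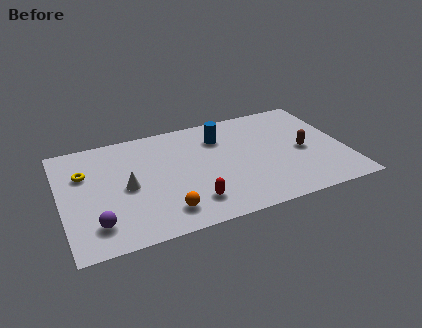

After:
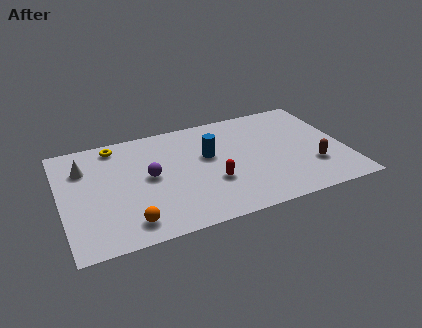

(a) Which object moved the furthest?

the purple sphere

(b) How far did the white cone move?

2.8

From (3.1, 3.8) to (1.2, 5.8), the white cone covered √(1.9² + 2.0²) ≈ 2.8 units.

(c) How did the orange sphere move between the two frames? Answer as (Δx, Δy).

(-1.7, -0.2)

From the two frames, the orange sphere sits at roughly (4.7, 1.5) before and (3.0, 1.3) after.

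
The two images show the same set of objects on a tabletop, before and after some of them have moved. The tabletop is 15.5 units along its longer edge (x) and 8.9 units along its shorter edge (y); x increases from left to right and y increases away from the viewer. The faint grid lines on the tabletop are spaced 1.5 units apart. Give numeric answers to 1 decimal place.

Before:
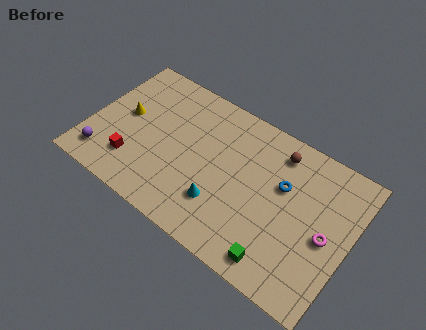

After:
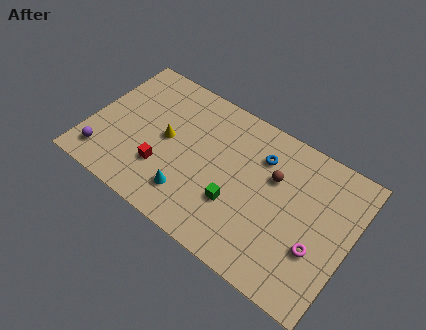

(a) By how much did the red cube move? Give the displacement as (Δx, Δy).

(1.7, 0.5)

The red cube was at about (2.9, 2.2) and moved to about (4.6, 2.7).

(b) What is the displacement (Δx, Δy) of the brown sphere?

(0.0, -1.6)

The brown sphere started near (10.8, 7.4) and ended near (10.8, 5.8).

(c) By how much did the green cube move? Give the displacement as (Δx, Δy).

(-2.9, 1.8)

The green cube started near (11.9, 1.2) and ended near (9.0, 3.0).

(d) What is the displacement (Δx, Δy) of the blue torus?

(-1.5, 1.0)

The blue torus started near (11.4, 5.6) and ended near (9.9, 6.6).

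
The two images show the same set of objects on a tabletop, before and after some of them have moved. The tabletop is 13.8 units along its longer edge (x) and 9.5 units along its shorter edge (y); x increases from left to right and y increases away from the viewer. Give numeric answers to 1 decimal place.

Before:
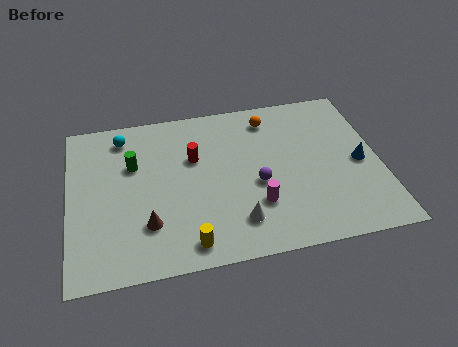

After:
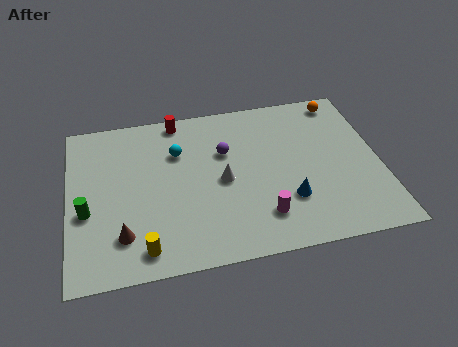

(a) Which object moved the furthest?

the blue cone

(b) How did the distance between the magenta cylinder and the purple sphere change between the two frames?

+3.1

They were about 1.2 units apart before and 4.3 after — 3.1 units further apart.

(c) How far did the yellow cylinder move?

1.9

From (5.1, 1.2) to (3.2, 1.3), the yellow cylinder covered √(1.9² + 0.1²) ≈ 1.9 units.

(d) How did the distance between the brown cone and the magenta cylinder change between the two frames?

+1.3

Before: roughly 4.8 units apart; after: 6.1. That's 1.3 units further apart.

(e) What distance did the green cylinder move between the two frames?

3.2

From (2.9, 6.2) to (0.8, 3.8), the green cylinder covered √(2.1² + 2.4²) ≈ 3.2 units.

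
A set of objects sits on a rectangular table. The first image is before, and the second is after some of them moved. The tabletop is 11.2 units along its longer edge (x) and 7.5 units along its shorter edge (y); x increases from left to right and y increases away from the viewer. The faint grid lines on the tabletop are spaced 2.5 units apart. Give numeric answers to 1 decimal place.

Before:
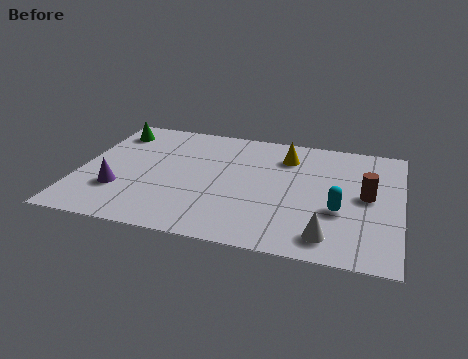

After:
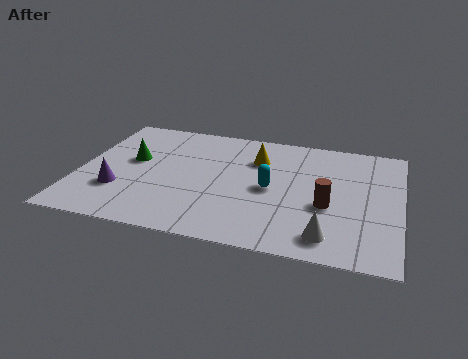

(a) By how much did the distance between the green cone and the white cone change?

-1.6

The distance was about 9.3 in the first image and 7.7 in the second, so they moved 1.6 units closer together.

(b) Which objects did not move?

the white cone and the purple cone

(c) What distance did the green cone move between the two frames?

2.0

From (0.9, 6.1) to (1.8, 4.3), the green cone covered √(0.9² + 1.8²) ≈ 2.0 units.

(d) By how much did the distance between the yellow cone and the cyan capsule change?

-1.7

They were about 3.6 units apart before and 1.9 after — 1.7 units closer together.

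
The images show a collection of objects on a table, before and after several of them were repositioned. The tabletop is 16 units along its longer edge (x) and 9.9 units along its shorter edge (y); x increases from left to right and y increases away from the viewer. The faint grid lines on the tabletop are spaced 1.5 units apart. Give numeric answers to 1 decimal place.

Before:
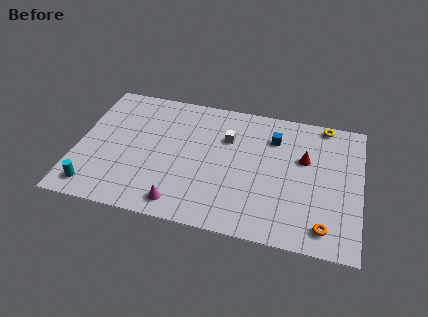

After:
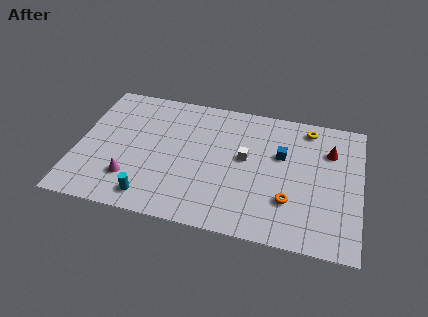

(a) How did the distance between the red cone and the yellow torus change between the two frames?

-1.1

Before: roughly 3.1 units apart; after: 2.0. That's 1.1 units closer together.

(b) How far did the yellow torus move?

1.0

The yellow torus was near (13.8, 9.1) before and (12.9, 8.6) after, so it travelled √(0.9² + 0.5²) ≈ 1.0 units.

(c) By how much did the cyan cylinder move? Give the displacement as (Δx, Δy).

(3.2, 0.0)

The cyan cylinder started near (1.2, 1.4) and ended near (4.4, 1.4).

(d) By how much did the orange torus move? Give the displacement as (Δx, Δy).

(-2.0, 1.4)

The orange torus started near (14.1, 1.5) and ended near (12.1, 2.9).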